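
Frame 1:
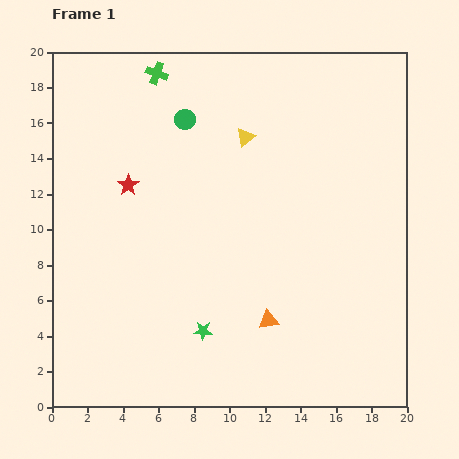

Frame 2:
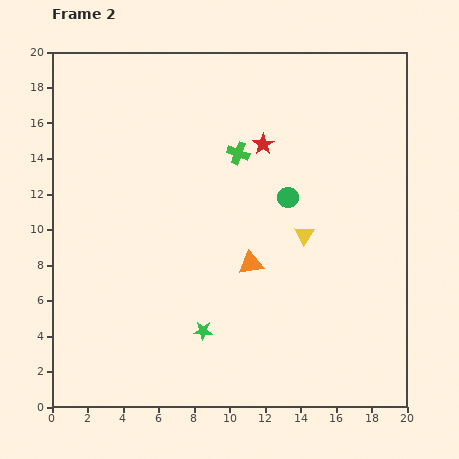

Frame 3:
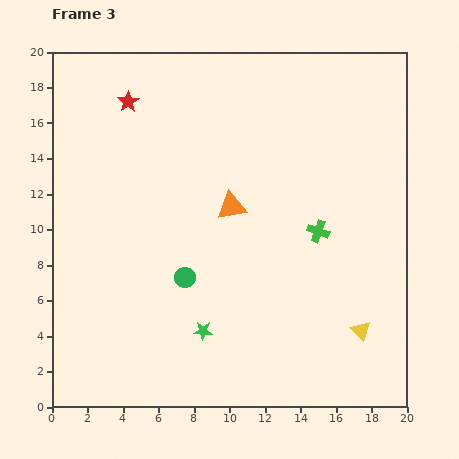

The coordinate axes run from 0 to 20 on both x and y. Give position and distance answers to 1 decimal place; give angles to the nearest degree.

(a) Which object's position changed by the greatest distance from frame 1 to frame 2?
the red star

(moved 7.9; next 7.3)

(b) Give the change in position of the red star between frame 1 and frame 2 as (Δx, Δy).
(7.6, 2.3)

The red star was at (4.3, 12.5) in frame 1 and (11.9, 14.8) in frame 2.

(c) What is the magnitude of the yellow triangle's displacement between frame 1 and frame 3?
12.7

The yellow triangle moved from (10.9, 15.2) to (17.4, 4.3), a distance of √(6.5² + 10.9²) ≈ 12.7.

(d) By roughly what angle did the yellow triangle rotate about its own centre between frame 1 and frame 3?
33° counter-clockwise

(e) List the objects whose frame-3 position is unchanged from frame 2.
the green star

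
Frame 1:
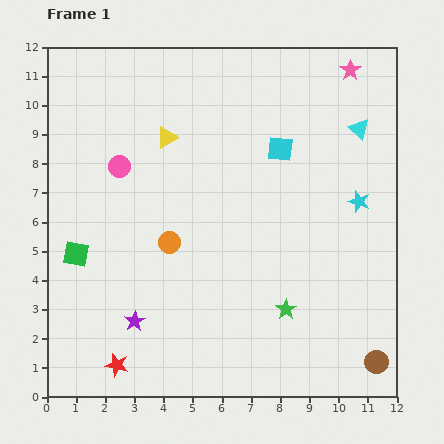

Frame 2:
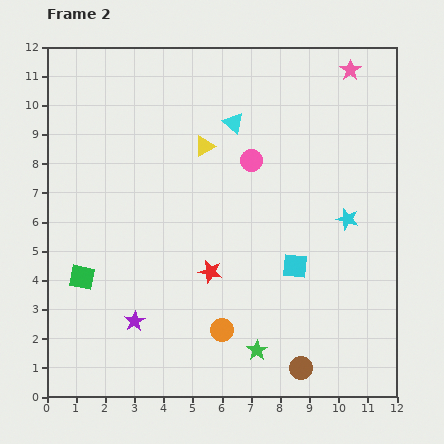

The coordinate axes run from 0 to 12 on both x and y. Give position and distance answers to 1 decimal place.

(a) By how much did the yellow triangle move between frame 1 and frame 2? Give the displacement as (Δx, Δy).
(1.3, -0.3)

The yellow triangle was at (4.1, 8.9) in frame 1 and (5.4, 8.6) in frame 2.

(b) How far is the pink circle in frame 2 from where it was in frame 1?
4.5

The pink circle moved from (2.5, 7.9) to (7.0, 8.1), a distance of √(4.5² + 0.2²) ≈ 4.5.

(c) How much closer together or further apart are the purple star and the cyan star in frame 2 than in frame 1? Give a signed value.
-0.6

Distance in frame 1: 8.7. Distance in frame 2: 8.1.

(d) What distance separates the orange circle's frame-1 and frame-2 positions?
3.5

The orange circle moved from (4.2, 5.3) to (6.0, 2.3), a distance of √(1.8² + 3.0²) ≈ 3.5.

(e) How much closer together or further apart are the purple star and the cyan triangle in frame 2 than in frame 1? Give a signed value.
-2.5

Distance in frame 1: 10.1. Distance in frame 2: 7.6.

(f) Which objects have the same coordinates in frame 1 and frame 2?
the pink star, the purple star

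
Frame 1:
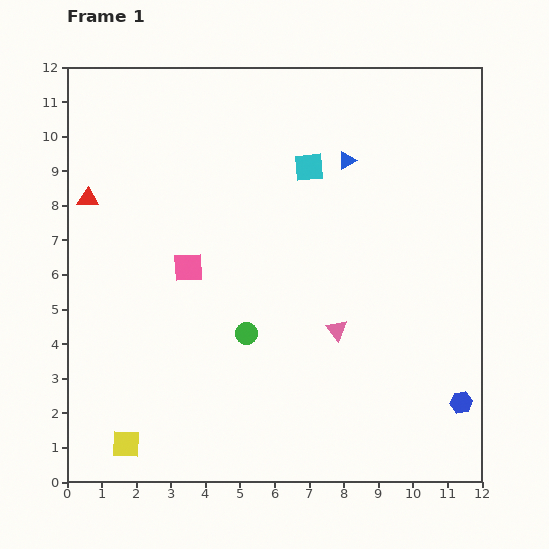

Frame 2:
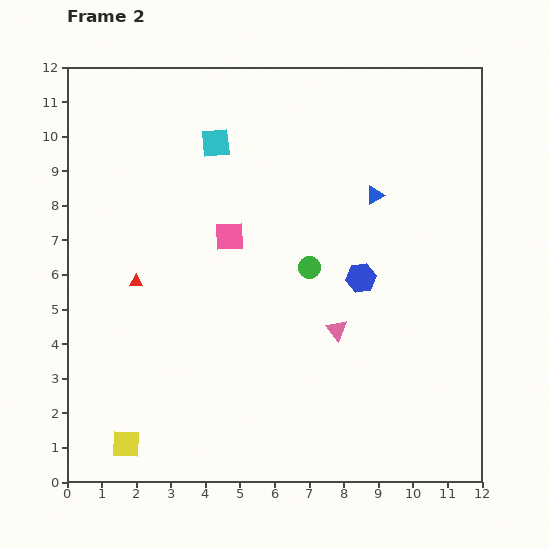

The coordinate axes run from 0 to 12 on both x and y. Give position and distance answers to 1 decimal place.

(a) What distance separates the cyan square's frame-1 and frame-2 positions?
2.8

The cyan square moved from (7.0, 9.1) to (4.3, 9.8), a distance of √(2.7² + 0.7²) ≈ 2.8.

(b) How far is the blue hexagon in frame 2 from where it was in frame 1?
4.6

The blue hexagon moved from (11.4, 2.3) to (8.5, 5.9), a distance of √(2.9² + 3.6²) ≈ 4.6.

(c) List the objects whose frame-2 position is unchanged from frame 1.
the yellow square, the pink triangle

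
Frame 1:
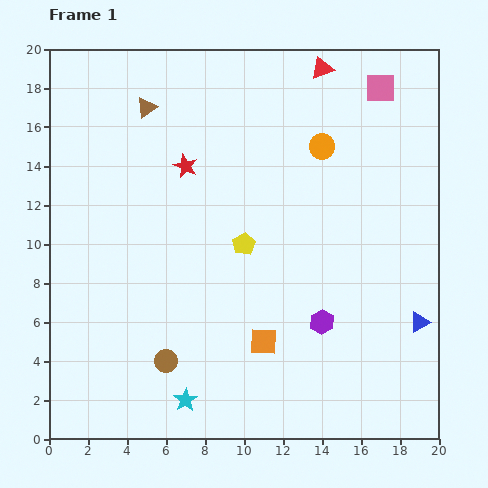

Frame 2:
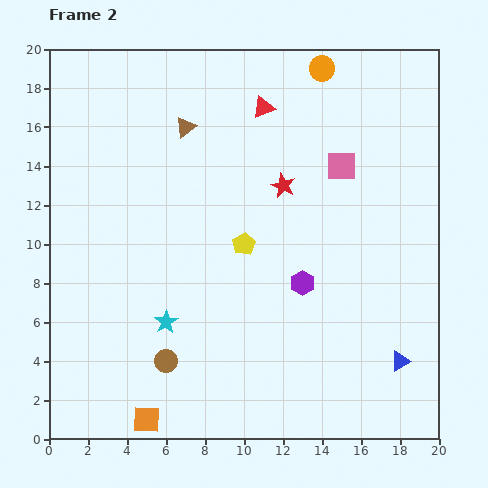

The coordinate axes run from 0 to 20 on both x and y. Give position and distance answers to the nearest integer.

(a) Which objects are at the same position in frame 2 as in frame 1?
the yellow pentagon, the brown circle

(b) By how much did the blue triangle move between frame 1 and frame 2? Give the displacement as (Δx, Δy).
(-1, -2)

The blue triangle was at (19, 6) in frame 1 and (18, 4) in frame 2.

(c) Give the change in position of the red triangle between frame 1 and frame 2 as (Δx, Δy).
(-3, -2)

The red triangle was at (14, 19) in frame 1 and (11, 17) in frame 2.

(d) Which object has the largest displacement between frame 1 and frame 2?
the orange square

(moved 7; next 5)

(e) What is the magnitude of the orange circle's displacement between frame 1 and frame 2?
4

The orange circle moved from (14, 15) to (14, 19), a distance of √(0² + 4²) ≈ 4.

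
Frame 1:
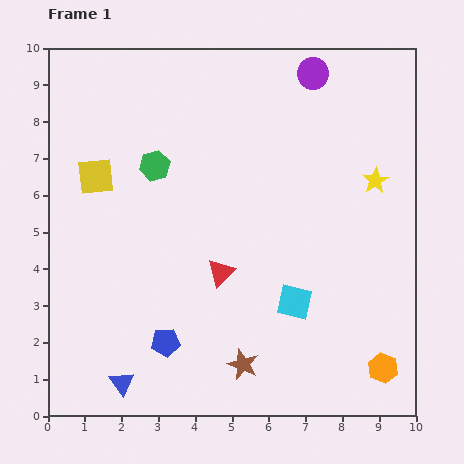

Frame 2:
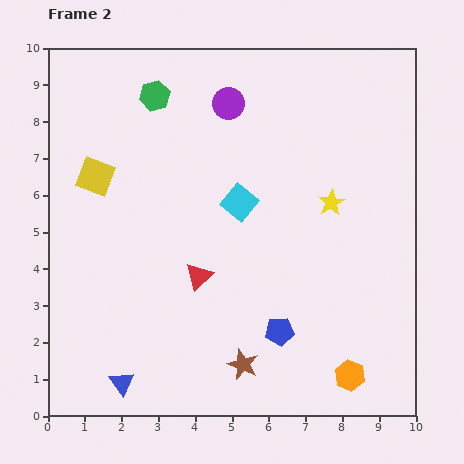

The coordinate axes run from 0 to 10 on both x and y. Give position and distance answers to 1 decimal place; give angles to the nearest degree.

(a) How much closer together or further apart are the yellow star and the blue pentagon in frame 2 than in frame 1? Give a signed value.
-3.4

Distance in frame 1: 7.2. Distance in frame 2: 3.8.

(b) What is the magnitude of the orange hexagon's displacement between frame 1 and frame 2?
0.9

The orange hexagon moved from (9.1, 1.3) to (8.2, 1.1), a distance of √(0.9² + 0.2²) ≈ 0.9.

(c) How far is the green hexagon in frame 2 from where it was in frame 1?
1.9

The green hexagon moved from (2.9, 6.8) to (2.9, 8.7), a distance of √(0.0² + 1.9²) ≈ 1.9.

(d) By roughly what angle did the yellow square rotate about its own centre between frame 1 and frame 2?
27° clockwise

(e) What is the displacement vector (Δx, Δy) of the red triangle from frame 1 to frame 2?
(-0.6, -0.1)

The red triangle was at (4.7, 3.9) in frame 1 and (4.1, 3.8) in frame 2.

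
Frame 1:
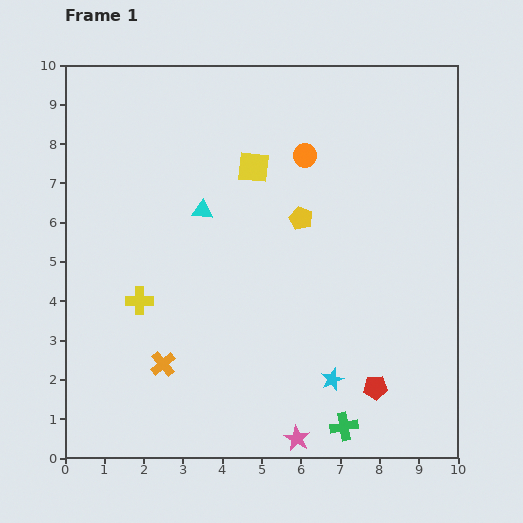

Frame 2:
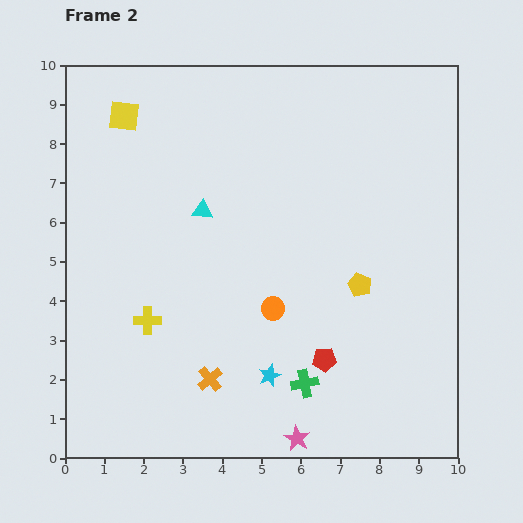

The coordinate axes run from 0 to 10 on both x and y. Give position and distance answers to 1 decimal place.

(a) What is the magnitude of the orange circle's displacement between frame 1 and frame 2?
4.0

The orange circle moved from (6.1, 7.7) to (5.3, 3.8), a distance of √(0.8² + 3.9²) ≈ 4.0.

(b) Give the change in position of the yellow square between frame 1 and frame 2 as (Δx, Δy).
(-3.3, 1.3)

The yellow square was at (4.8, 7.4) in frame 1 and (1.5, 8.7) in frame 2.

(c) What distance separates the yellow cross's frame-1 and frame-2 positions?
0.5

The yellow cross moved from (1.9, 4.0) to (2.1, 3.5), a distance of √(0.2² + 0.5²) ≈ 0.5.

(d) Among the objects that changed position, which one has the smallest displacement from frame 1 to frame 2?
the yellow cross

(moved 0.5)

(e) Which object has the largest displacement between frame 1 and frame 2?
the orange circle

(moved 4.0; next 3.5)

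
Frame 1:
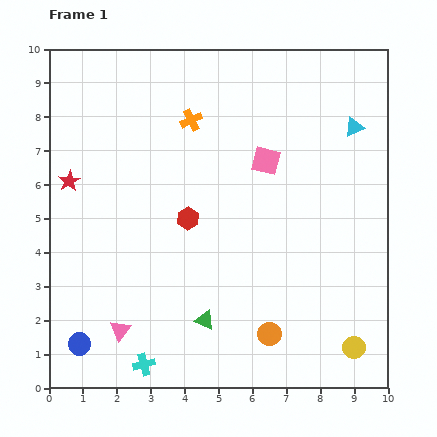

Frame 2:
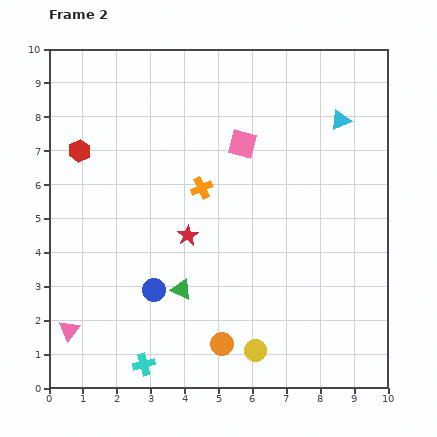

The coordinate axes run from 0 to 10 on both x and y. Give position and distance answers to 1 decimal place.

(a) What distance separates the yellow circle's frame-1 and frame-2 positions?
2.9

The yellow circle moved from (9.0, 1.2) to (6.1, 1.1), a distance of √(2.9² + 0.1²) ≈ 2.9.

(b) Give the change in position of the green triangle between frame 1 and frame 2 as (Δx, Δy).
(-0.7, 0.9)

The green triangle was at (4.6, 2.0) in frame 1 and (3.9, 2.9) in frame 2.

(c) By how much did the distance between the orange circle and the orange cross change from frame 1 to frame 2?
-2.1

Distance in frame 1: 6.7. Distance in frame 2: 4.6.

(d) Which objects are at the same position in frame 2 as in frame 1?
the cyan cross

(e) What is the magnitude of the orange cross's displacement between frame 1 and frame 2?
2.0

The orange cross moved from (4.2, 7.9) to (4.5, 5.9), a distance of √(0.3² + 2.0²) ≈ 2.0.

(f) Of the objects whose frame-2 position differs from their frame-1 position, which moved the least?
the cyan triangle

(moved 0.4)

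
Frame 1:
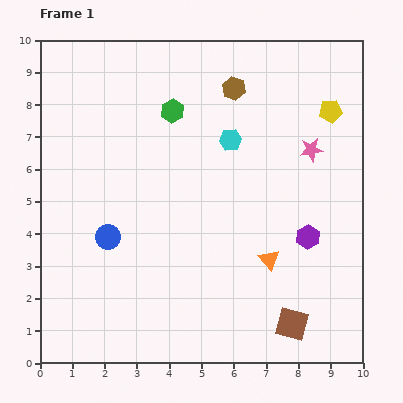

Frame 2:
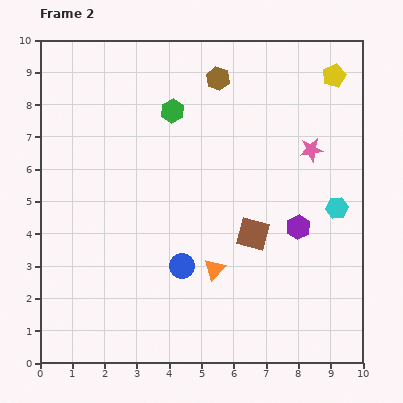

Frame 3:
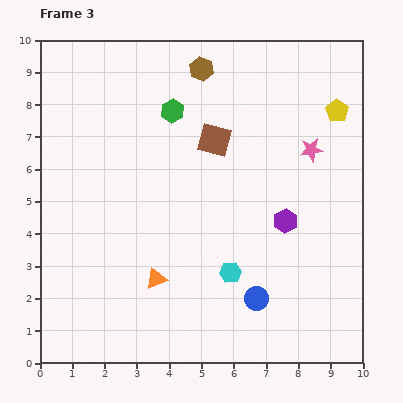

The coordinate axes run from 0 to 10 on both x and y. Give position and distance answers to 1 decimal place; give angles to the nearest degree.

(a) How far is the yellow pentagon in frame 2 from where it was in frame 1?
1.1

The yellow pentagon moved from (9.0, 7.8) to (9.1, 8.9), a distance of √(0.1² + 1.1²) ≈ 1.1.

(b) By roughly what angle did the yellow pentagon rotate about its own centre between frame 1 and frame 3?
31° counter-clockwise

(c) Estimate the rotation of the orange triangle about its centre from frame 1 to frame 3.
50° clockwise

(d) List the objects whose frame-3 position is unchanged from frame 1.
the pink star, the green hexagon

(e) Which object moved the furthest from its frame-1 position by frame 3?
the brown square

(moved 6.2; next 5.0)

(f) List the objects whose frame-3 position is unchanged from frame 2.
the pink star, the green hexagon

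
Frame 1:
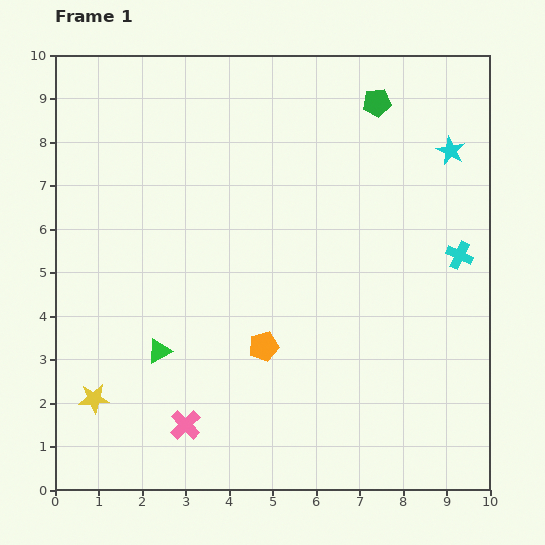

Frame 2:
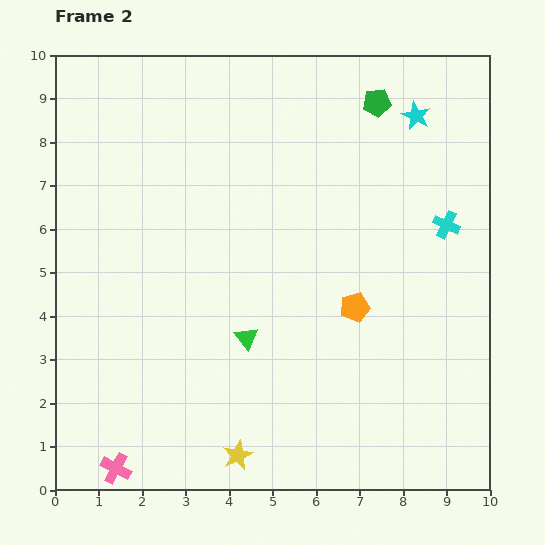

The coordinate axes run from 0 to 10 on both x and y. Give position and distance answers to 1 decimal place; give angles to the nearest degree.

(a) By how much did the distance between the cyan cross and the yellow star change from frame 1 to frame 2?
-1.8

Distance in frame 1: 9.0. Distance in frame 2: 7.2.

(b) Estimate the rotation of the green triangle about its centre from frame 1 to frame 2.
38° counter-clockwise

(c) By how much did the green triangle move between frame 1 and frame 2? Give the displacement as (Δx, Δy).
(2.0, 0.3)

The green triangle was at (2.4, 3.2) in frame 1 and (4.4, 3.5) in frame 2.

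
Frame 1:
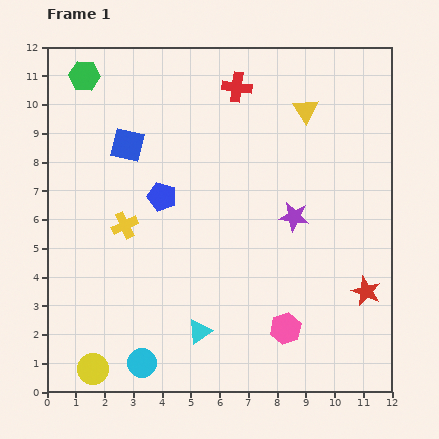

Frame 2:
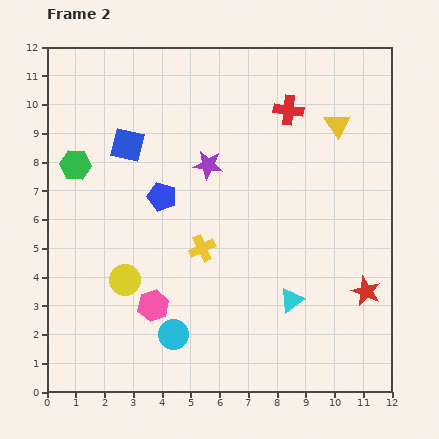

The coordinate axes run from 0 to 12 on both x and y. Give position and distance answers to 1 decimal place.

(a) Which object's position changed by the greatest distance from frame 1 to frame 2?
the pink hexagon

(moved 4.7; next 3.5)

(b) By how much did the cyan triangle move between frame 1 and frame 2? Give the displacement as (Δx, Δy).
(3.2, 1.1)

The cyan triangle was at (5.3, 2.1) in frame 1 and (8.5, 3.2) in frame 2.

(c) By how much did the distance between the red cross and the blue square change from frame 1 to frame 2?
+1.4

Distance in frame 1: 4.3. Distance in frame 2: 5.7.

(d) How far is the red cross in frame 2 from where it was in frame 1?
2.0

The red cross moved from (6.6, 10.6) to (8.4, 9.8), a distance of √(1.8² + 0.8²) ≈ 2.0.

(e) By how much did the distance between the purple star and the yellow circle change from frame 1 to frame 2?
-3.9

Distance in frame 1: 8.8. Distance in frame 2: 4.9.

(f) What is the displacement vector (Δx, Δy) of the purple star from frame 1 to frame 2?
(-3.0, 1.8)

The purple star was at (8.6, 6.1) in frame 1 and (5.6, 7.9) in frame 2.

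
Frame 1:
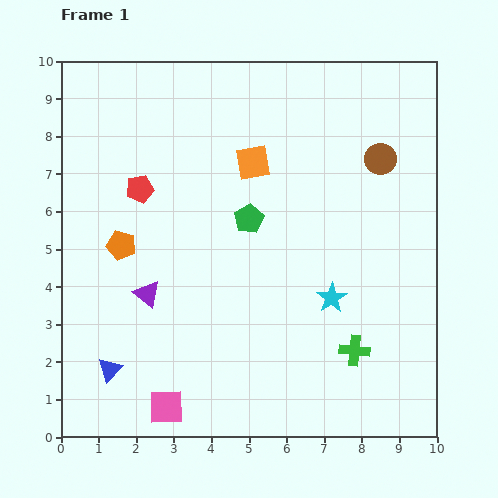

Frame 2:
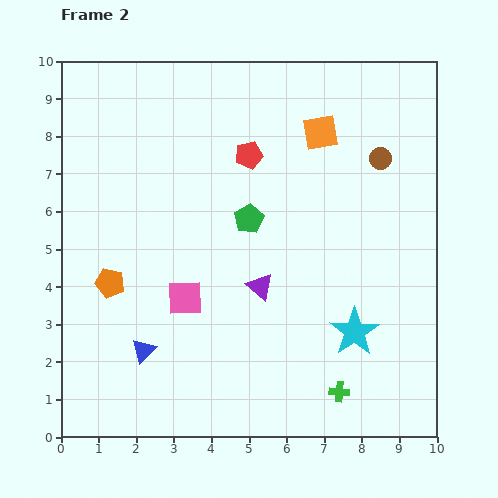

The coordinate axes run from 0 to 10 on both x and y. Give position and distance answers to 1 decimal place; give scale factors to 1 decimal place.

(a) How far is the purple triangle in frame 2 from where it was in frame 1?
3.0

The purple triangle moved from (2.3, 3.8) to (5.3, 4.0), a distance of √(3.0² + 0.2²) ≈ 3.0.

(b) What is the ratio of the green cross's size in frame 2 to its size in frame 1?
0.7×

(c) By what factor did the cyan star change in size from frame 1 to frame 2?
1.6×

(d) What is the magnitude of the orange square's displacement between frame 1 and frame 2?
2.0

The orange square moved from (5.1, 7.3) to (6.9, 8.1), a distance of √(1.8² + 0.8²) ≈ 2.0.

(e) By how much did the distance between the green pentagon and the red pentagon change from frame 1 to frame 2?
-1.3

Distance in frame 1: 3.0. Distance in frame 2: 1.7.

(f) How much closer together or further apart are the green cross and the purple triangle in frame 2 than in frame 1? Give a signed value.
-2.2

Distance in frame 1: 5.7. Distance in frame 2: 3.5.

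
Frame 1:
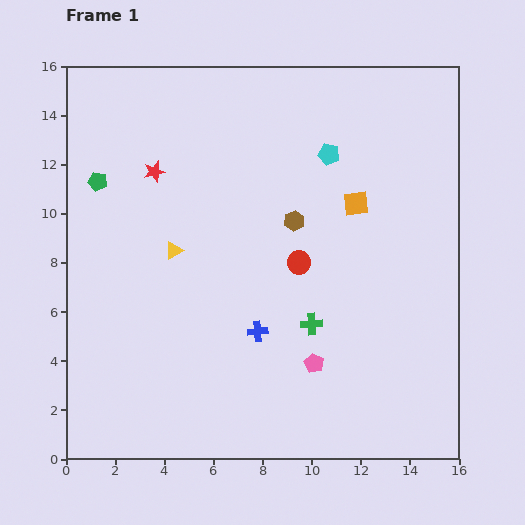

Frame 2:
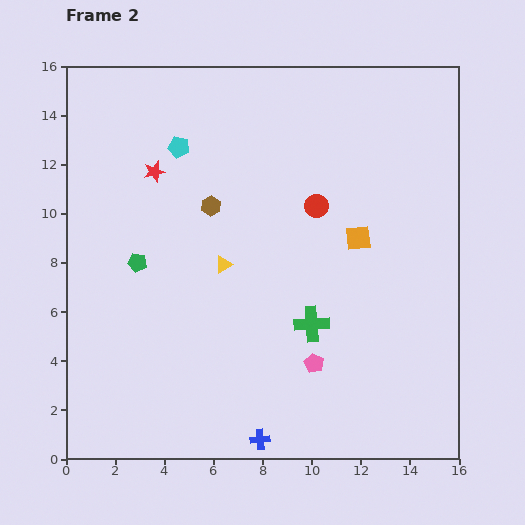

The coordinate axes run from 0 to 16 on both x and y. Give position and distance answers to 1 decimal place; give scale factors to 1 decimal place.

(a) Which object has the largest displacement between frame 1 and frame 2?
the cyan pentagon

(moved 6.1; next 4.4)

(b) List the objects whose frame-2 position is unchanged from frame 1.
the pink pentagon, the green cross, the red star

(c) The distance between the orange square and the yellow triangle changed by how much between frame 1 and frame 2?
-2.0

Distance in frame 1: 7.6. Distance in frame 2: 5.6.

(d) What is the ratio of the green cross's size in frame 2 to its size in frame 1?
1.6×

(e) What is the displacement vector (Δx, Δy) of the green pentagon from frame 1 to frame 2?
(1.6, -3.3)

The green pentagon was at (1.3, 11.3) in frame 1 and (2.9, 8.0) in frame 2.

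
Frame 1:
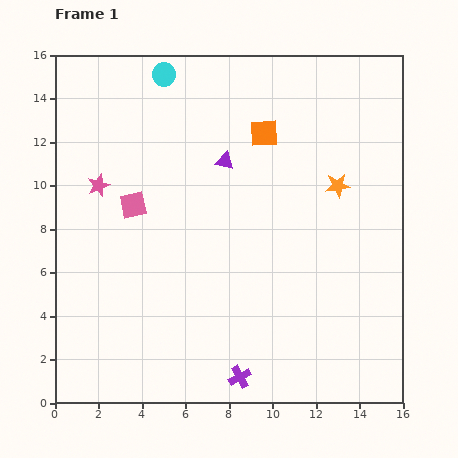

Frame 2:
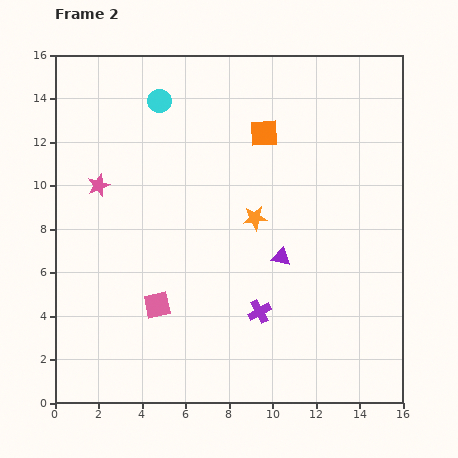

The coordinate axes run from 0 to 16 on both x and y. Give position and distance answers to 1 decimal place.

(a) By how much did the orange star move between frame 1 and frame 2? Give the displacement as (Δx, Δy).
(-3.8, -1.5)

The orange star was at (13.0, 10.0) in frame 1 and (9.2, 8.5) in frame 2.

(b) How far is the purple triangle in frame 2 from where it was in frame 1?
5.1

The purple triangle moved from (7.8, 11.1) to (10.4, 6.7), a distance of √(2.6² + 4.4²) ≈ 5.1.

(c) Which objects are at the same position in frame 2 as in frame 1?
the orange square, the pink star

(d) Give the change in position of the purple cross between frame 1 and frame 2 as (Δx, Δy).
(0.9, 3.0)

The purple cross was at (8.5, 1.2) in frame 1 and (9.4, 4.2) in frame 2.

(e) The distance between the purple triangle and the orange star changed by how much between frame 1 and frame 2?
-3.1

Distance in frame 1: 5.3. Distance in frame 2: 2.2.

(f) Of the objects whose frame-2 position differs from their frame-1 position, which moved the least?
the cyan circle

(moved 1.2)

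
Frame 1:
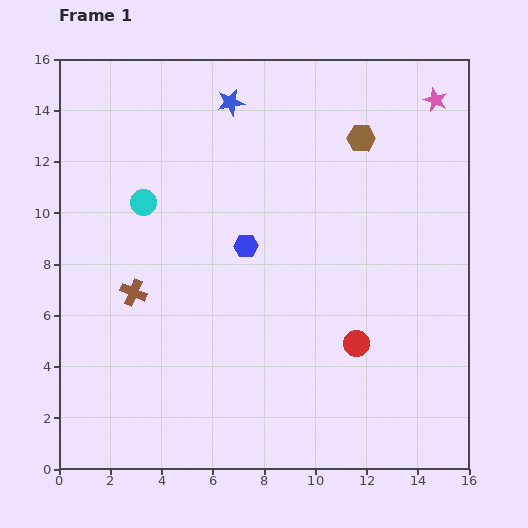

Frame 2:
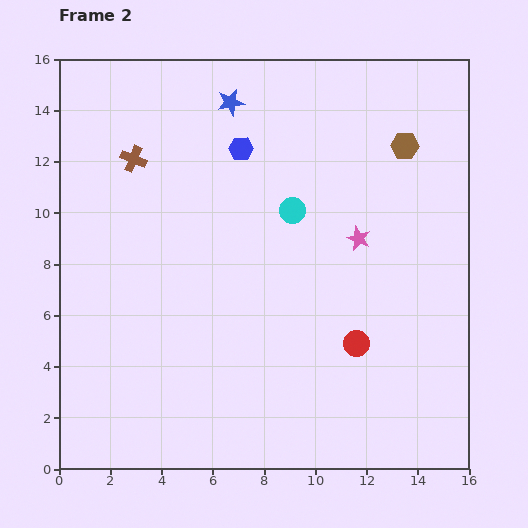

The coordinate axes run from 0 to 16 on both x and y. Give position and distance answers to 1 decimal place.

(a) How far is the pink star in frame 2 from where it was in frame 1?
6.2

The pink star moved from (14.7, 14.4) to (11.7, 9.0), a distance of √(3.0² + 5.4²) ≈ 6.2.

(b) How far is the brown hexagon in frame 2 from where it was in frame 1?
1.7

The brown hexagon moved from (11.8, 12.9) to (13.5, 12.6), a distance of √(1.7² + 0.3²) ≈ 1.7.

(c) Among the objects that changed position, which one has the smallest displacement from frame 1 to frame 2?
the brown hexagon

(moved 1.7)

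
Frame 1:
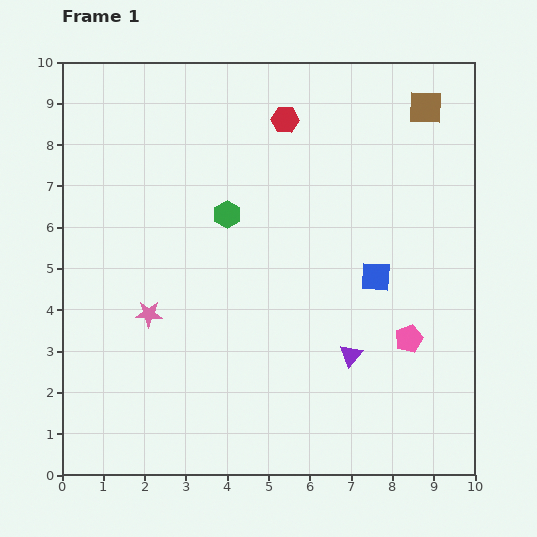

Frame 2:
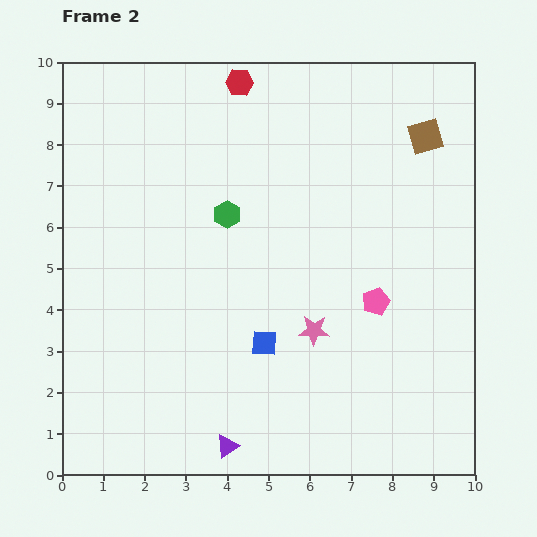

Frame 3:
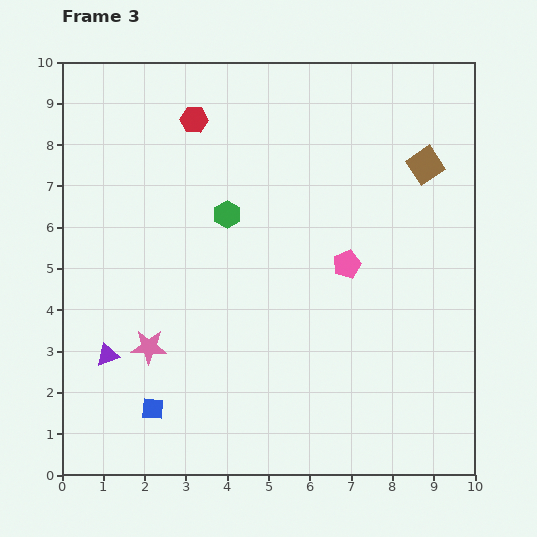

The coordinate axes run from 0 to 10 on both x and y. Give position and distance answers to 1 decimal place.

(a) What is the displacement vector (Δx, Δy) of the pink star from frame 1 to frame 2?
(4.0, -0.4)

The pink star was at (2.1, 3.9) in frame 1 and (6.1, 3.5) in frame 2.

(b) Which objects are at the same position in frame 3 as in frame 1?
the green hexagon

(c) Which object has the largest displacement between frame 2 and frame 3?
the pink star

(moved 4.0; next 3.6)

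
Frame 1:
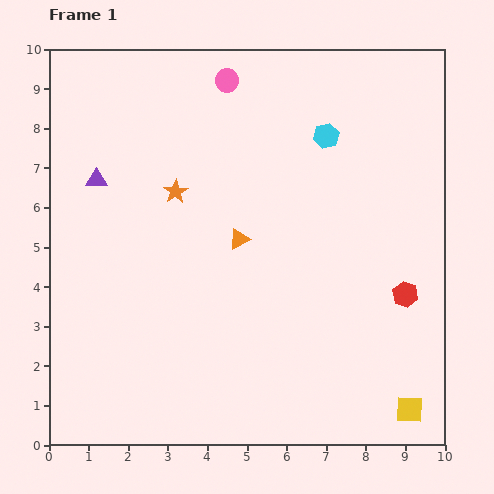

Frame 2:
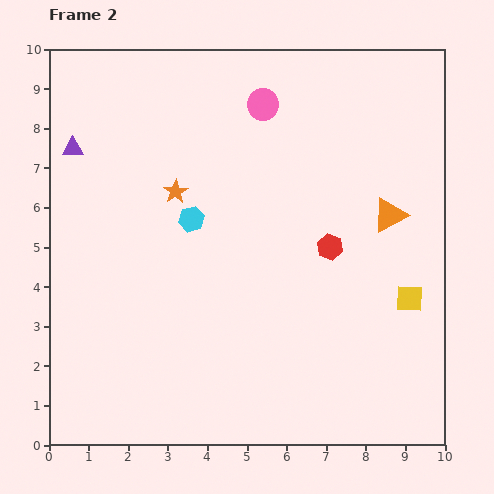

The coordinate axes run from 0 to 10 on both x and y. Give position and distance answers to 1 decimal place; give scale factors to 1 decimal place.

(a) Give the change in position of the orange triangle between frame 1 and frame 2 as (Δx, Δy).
(3.8, 0.6)

The orange triangle was at (4.8, 5.2) in frame 1 and (8.6, 5.8) in frame 2.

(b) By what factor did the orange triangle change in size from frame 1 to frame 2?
1.7×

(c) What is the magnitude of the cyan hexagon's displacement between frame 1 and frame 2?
4.0

The cyan hexagon moved from (7.0, 7.8) to (3.6, 5.7), a distance of √(3.4² + 2.1²) ≈ 4.0.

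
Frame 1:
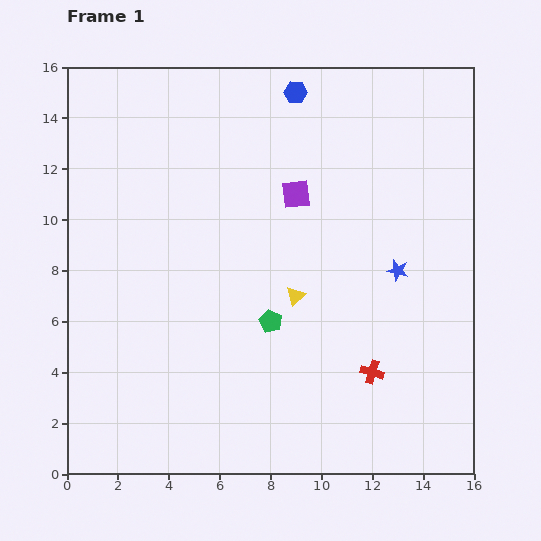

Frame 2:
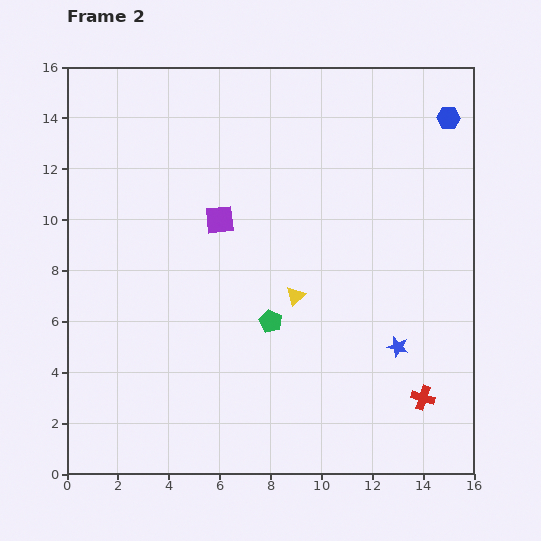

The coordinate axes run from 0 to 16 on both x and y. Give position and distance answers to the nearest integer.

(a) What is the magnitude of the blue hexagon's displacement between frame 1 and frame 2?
6

The blue hexagon moved from (9, 15) to (15, 14), a distance of √(6² + 1²) ≈ 6.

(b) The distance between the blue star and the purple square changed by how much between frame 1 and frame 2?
+4

Distance in frame 1: 5. Distance in frame 2: 9.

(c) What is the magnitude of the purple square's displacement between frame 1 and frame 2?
3

The purple square moved from (9, 11) to (6, 10), a distance of √(3² + 1²) ≈ 3.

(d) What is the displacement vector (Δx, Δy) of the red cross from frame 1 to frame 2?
(2, -1)

The red cross was at (12, 4) in frame 1 and (14, 3) in frame 2.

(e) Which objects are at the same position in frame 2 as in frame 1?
the green pentagon, the yellow triangle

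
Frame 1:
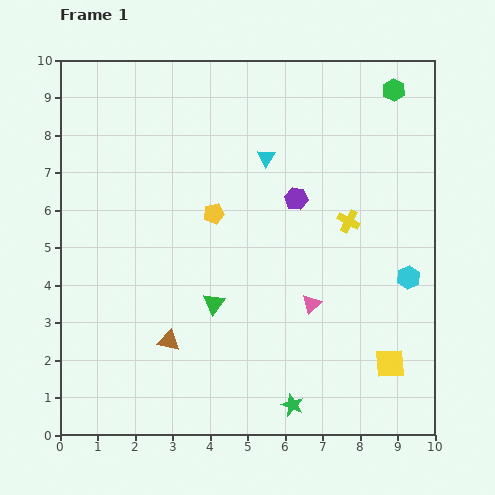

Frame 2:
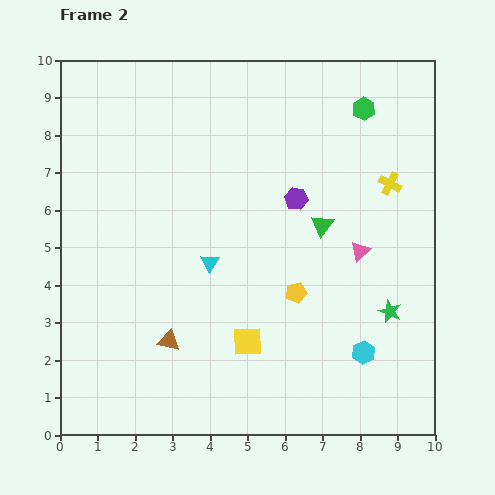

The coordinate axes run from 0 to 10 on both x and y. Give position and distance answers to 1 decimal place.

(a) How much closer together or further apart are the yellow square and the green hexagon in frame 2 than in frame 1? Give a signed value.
-0.4

Distance in frame 1: 7.3. Distance in frame 2: 6.9.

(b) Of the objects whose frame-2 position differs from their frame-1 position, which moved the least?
the green hexagon

(moved 0.9)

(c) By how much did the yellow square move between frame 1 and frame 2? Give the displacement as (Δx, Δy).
(-3.8, 0.6)

The yellow square was at (8.8, 1.9) in frame 1 and (5.0, 2.5) in frame 2.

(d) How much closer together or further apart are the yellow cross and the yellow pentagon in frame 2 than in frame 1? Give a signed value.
+0.2

Distance in frame 1: 3.6. Distance in frame 2: 3.8.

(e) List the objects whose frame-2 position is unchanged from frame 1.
the purple hexagon, the brown triangle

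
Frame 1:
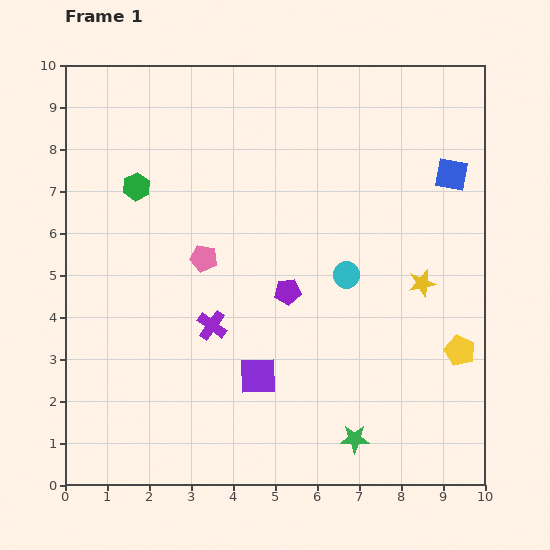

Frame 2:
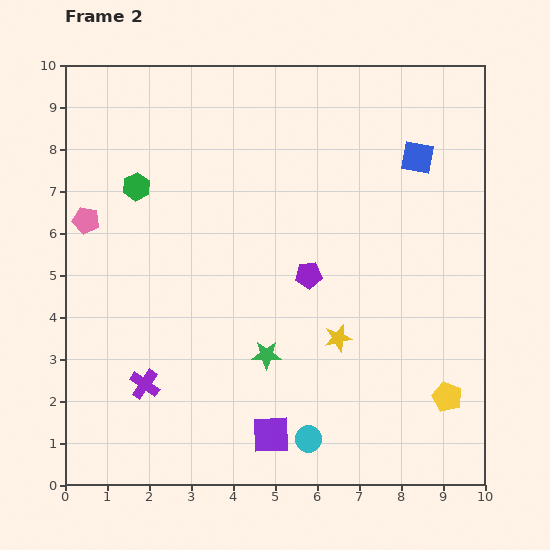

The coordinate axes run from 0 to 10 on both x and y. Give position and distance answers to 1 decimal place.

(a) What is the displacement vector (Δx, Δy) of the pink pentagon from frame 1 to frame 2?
(-2.8, 0.9)

The pink pentagon was at (3.3, 5.4) in frame 1 and (0.5, 6.3) in frame 2.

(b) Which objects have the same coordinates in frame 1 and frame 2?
the green hexagon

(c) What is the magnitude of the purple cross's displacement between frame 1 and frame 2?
2.1

The purple cross moved from (3.5, 3.8) to (1.9, 2.4), a distance of √(1.6² + 1.4²) ≈ 2.1.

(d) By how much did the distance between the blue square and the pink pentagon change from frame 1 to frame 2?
+1.8

Distance in frame 1: 6.2. Distance in frame 2: 8.0.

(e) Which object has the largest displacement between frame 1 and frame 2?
the cyan circle

(moved 4.0; next 2.9)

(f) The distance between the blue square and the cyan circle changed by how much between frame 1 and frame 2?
+3.7

Distance in frame 1: 3.5. Distance in frame 2: 7.2.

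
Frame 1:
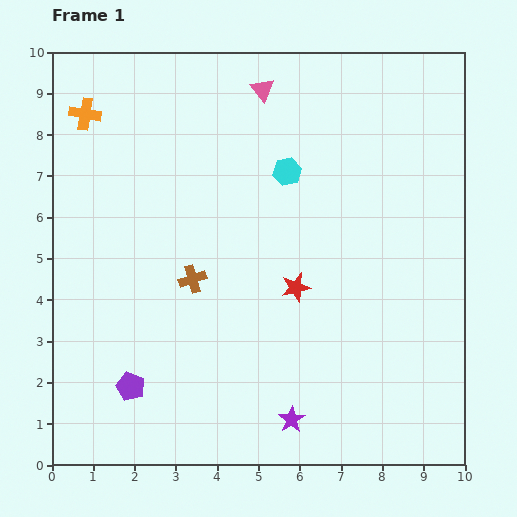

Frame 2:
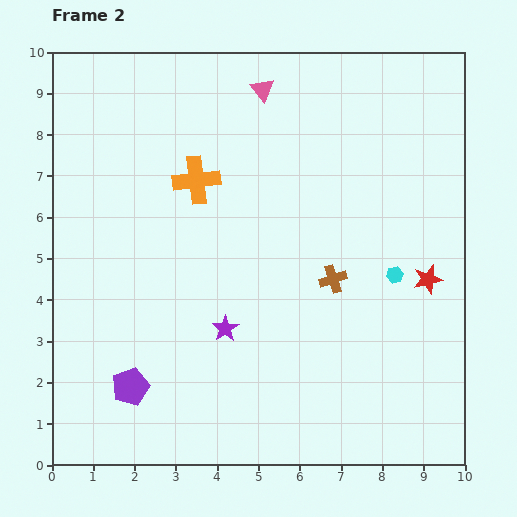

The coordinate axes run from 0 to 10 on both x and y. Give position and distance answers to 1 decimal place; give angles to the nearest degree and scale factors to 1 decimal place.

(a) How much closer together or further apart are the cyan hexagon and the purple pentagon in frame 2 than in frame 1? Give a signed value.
+0.5

Distance in frame 1: 6.4. Distance in frame 2: 6.9.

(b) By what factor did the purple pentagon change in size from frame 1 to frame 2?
1.3×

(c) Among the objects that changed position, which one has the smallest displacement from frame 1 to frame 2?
the purple star

(moved 2.7)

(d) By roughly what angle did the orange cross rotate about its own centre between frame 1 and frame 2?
17° counter-clockwise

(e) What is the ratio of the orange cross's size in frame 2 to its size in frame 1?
1.5×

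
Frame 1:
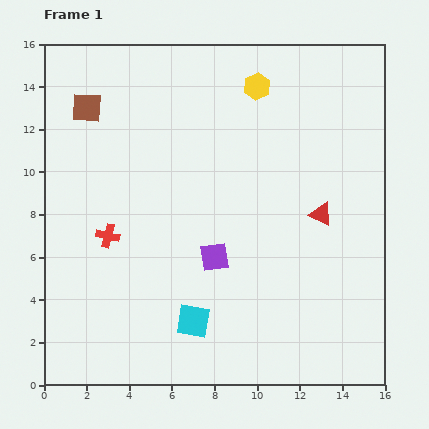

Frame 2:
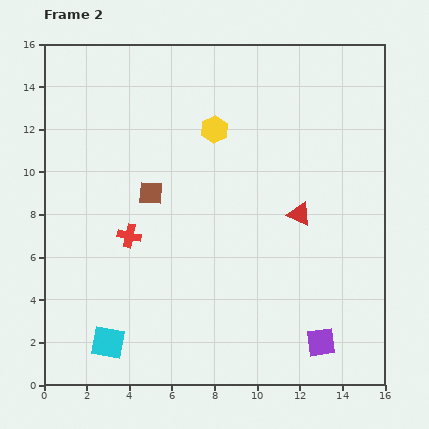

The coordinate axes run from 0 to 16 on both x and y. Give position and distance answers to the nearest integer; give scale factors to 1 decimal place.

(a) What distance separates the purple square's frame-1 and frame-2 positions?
6

The purple square moved from (8, 6) to (13, 2), a distance of √(5² + 4²) ≈ 6.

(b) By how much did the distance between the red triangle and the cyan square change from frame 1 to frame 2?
+3

Distance in frame 1: 8. Distance in frame 2: 11.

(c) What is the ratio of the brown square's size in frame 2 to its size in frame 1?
0.8×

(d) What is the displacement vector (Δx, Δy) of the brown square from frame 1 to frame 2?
(3, -4)

The brown square was at (2, 13) in frame 1 and (5, 9) in frame 2.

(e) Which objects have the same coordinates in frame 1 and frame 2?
none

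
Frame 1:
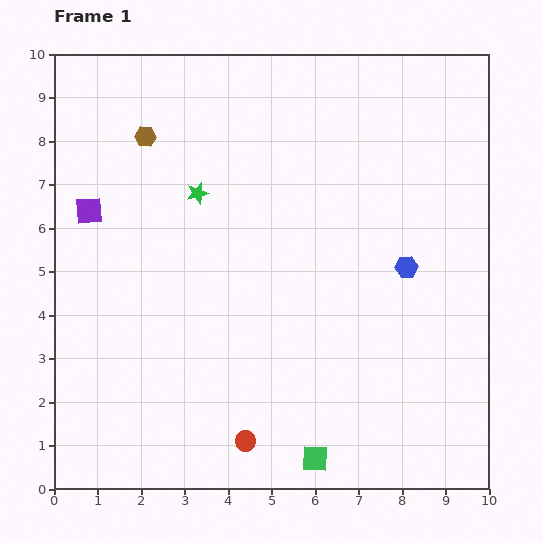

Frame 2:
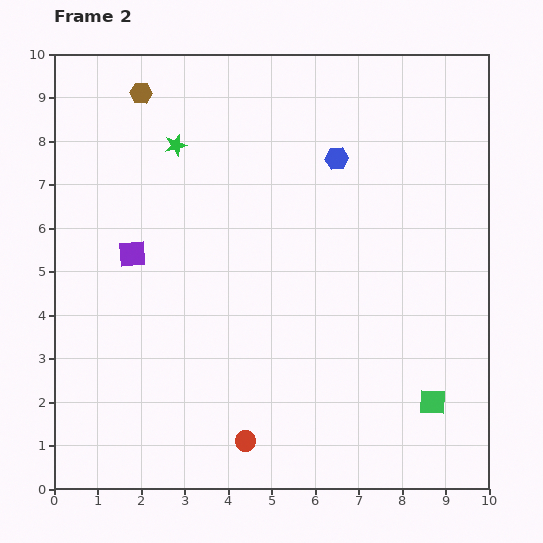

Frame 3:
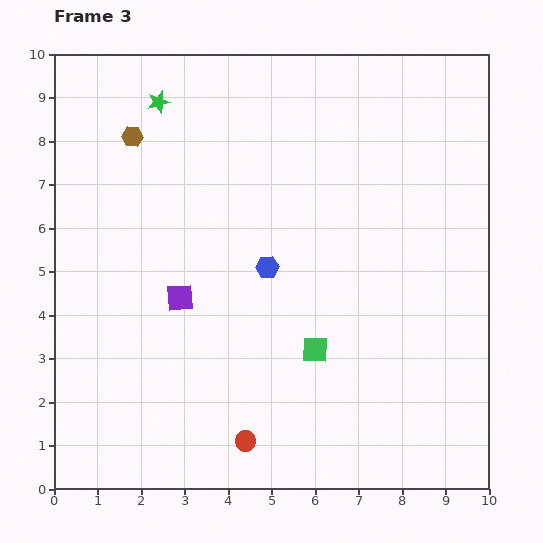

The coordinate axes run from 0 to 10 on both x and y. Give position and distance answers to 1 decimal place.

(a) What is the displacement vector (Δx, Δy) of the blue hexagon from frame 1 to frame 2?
(-1.6, 2.5)

The blue hexagon was at (8.1, 5.1) in frame 1 and (6.5, 7.6) in frame 2.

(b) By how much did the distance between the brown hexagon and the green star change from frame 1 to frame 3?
-0.8

Distance in frame 1: 1.8. Distance in frame 3: 1.0.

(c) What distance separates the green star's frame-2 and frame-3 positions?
1.1

The green star moved from (2.8, 7.9) to (2.4, 8.9), a distance of √(0.4² + 1.0²) ≈ 1.1.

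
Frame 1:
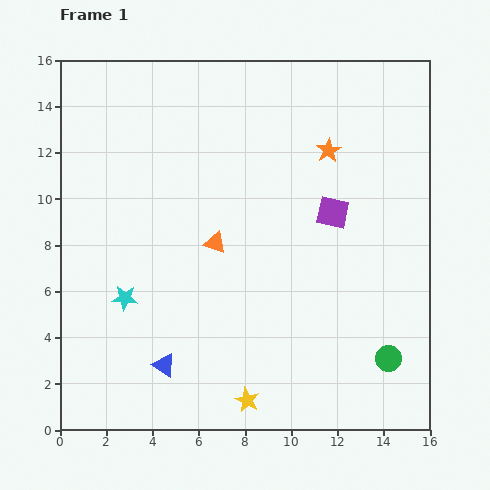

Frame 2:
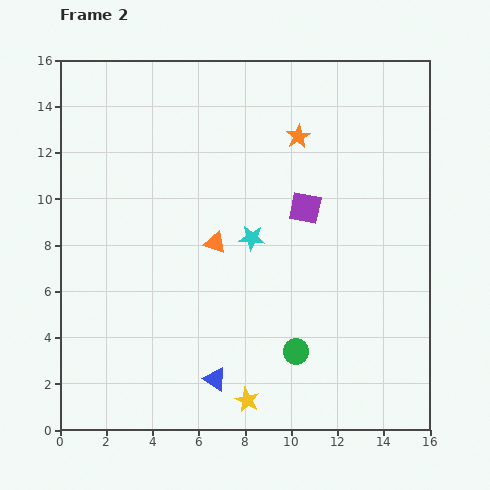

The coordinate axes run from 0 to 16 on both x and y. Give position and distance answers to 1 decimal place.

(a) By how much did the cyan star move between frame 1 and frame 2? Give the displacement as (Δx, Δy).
(5.5, 2.6)

The cyan star was at (2.8, 5.7) in frame 1 and (8.3, 8.3) in frame 2.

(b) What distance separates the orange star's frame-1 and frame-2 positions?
1.4

The orange star moved from (11.6, 12.1) to (10.3, 12.7), a distance of √(1.3² + 0.6²) ≈ 1.4.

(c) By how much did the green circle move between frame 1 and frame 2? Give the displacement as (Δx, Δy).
(-4.0, 0.3)

The green circle was at (14.2, 3.1) in frame 1 and (10.2, 3.4) in frame 2.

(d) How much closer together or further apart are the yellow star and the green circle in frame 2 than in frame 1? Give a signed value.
-3.4

Distance in frame 1: 6.4. Distance in frame 2: 3.0.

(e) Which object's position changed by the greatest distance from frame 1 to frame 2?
the cyan star

(moved 6.1; next 4.0)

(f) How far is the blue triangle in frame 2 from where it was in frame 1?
2.3

The blue triangle moved from (4.5, 2.8) to (6.7, 2.2), a distance of √(2.2² + 0.6²) ≈ 2.3.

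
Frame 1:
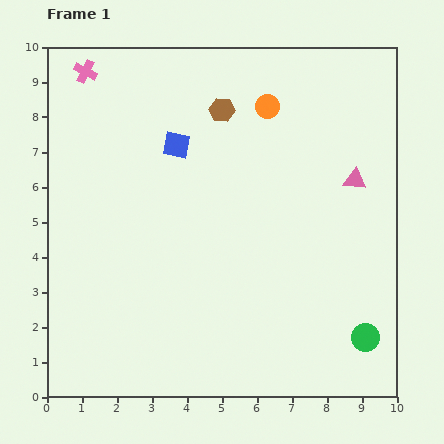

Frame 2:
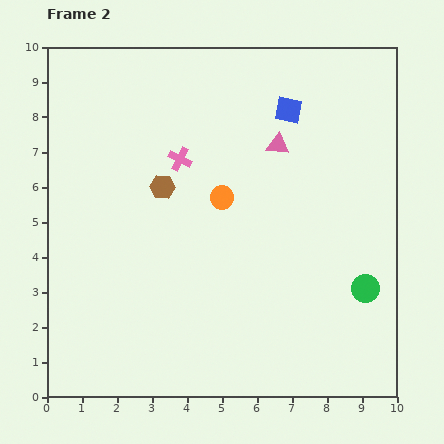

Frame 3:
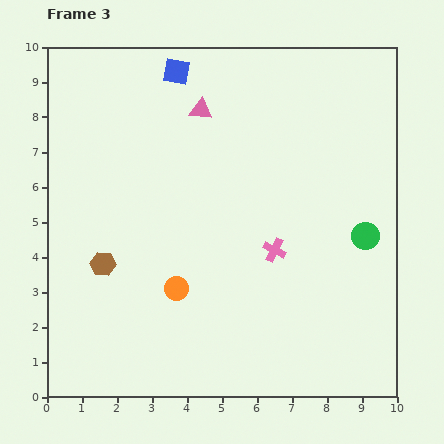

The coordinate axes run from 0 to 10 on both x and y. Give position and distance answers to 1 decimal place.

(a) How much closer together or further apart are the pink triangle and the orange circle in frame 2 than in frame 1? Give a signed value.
-1.1

Distance in frame 1: 3.3. Distance in frame 2: 2.2.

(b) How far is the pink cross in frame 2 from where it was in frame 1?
3.7

The pink cross moved from (1.1, 9.3) to (3.8, 6.8), a distance of √(2.7² + 2.5²) ≈ 3.7.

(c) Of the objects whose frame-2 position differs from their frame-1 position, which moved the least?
the green circle

(moved 1.4)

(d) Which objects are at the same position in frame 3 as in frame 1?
none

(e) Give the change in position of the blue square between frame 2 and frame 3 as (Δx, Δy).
(-3.2, 1.1)

The blue square was at (6.9, 8.2) in frame 2 and (3.7, 9.3) in frame 3.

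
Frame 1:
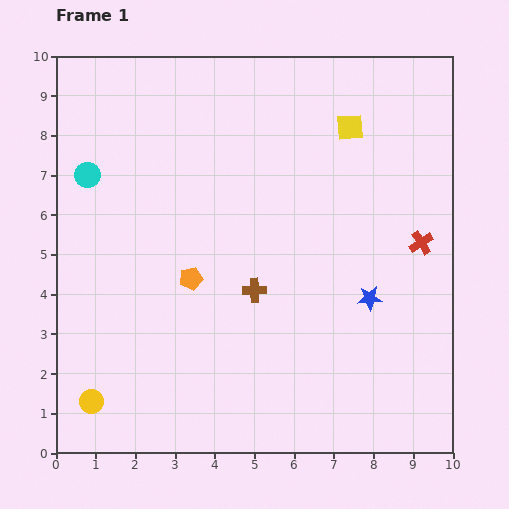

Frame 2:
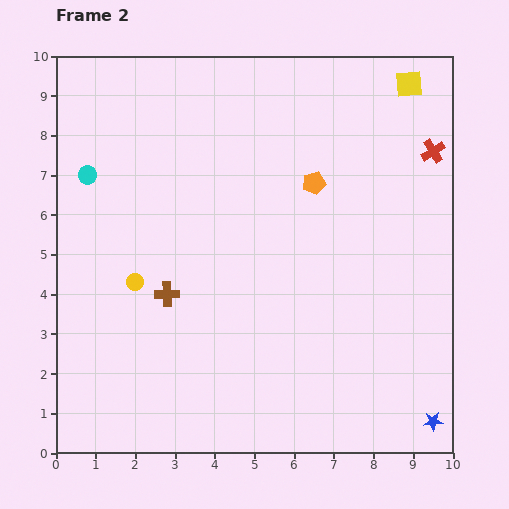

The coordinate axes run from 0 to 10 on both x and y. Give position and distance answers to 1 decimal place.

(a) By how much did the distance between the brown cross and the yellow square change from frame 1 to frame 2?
+3.3

Distance in frame 1: 4.8. Distance in frame 2: 8.1.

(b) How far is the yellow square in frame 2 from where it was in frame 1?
1.9

The yellow square moved from (7.4, 8.2) to (8.9, 9.3), a distance of √(1.5² + 1.1²) ≈ 1.9.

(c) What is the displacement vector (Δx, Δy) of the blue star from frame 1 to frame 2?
(1.6, -3.1)

The blue star was at (7.9, 3.9) in frame 1 and (9.5, 0.8) in frame 2.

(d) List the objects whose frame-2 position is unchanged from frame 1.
the cyan circle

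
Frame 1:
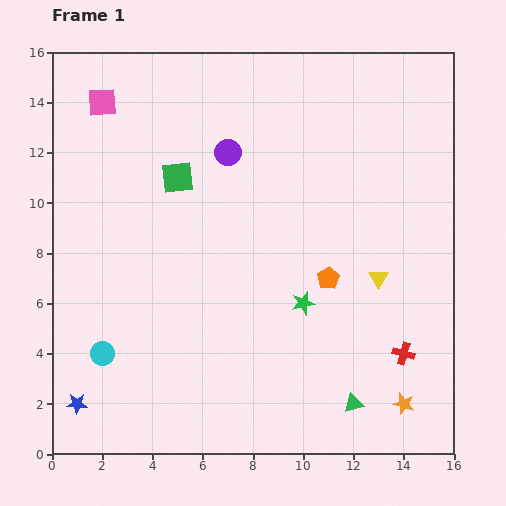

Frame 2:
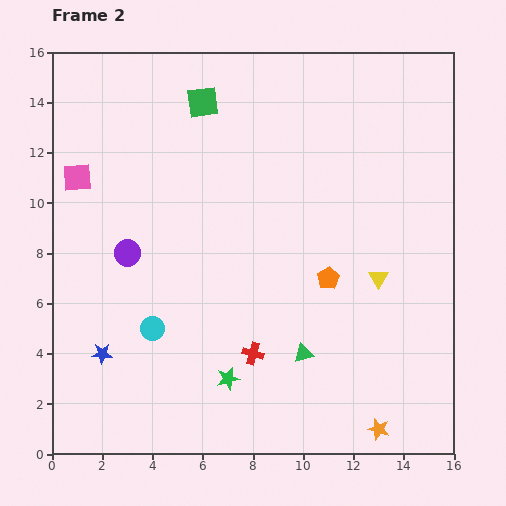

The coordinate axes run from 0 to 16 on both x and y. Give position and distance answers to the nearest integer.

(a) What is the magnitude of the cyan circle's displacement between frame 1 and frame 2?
2

The cyan circle moved from (2, 4) to (4, 5), a distance of √(2² + 1²) ≈ 2.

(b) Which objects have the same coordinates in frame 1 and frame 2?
the yellow triangle, the orange pentagon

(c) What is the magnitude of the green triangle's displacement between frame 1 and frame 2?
3

The green triangle moved from (12, 2) to (10, 4), a distance of √(2² + 2²) ≈ 3.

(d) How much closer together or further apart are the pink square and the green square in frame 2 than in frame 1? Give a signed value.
+2

Distance in frame 1: 4. Distance in frame 2: 6.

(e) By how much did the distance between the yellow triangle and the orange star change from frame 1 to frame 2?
+1

Distance in frame 1: 5. Distance in frame 2: 6.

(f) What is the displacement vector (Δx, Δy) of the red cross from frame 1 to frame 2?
(-6, 0)

The red cross was at (14, 4) in frame 1 and (8, 4) in frame 2.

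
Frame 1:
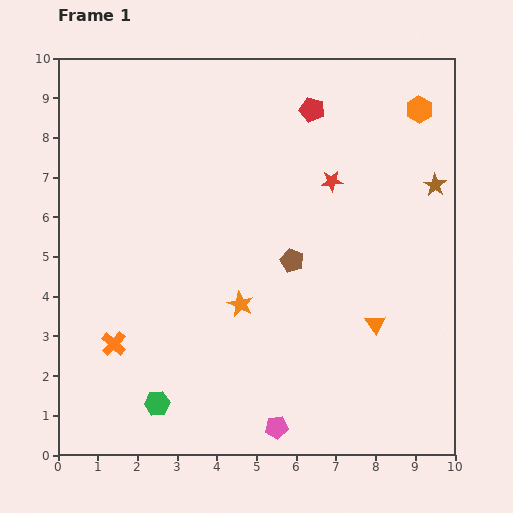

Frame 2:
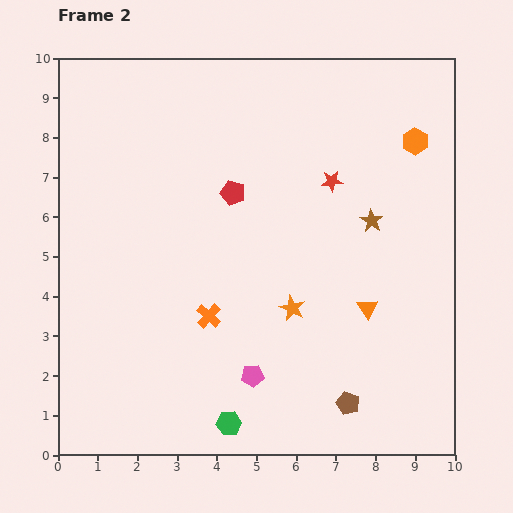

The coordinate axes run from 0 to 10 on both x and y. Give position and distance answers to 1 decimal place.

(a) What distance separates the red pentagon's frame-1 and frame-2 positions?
2.9

The red pentagon moved from (6.4, 8.7) to (4.4, 6.6), a distance of √(2.0² + 2.1²) ≈ 2.9.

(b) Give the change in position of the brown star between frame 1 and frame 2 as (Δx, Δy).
(-1.6, -0.9)

The brown star was at (9.5, 6.8) in frame 1 and (7.9, 5.9) in frame 2.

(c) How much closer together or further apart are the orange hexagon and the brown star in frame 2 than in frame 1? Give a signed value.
+0.4

Distance in frame 1: 1.9. Distance in frame 2: 2.3.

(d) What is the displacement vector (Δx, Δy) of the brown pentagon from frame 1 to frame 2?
(1.4, -3.6)

The brown pentagon was at (5.9, 4.9) in frame 1 and (7.3, 1.3) in frame 2.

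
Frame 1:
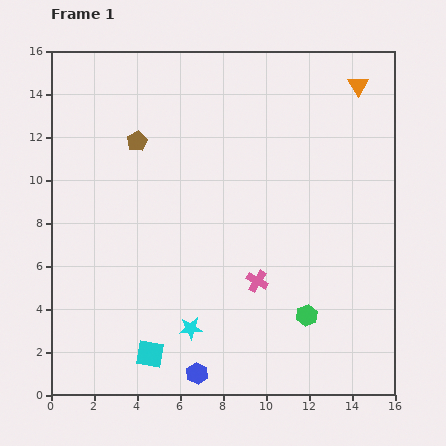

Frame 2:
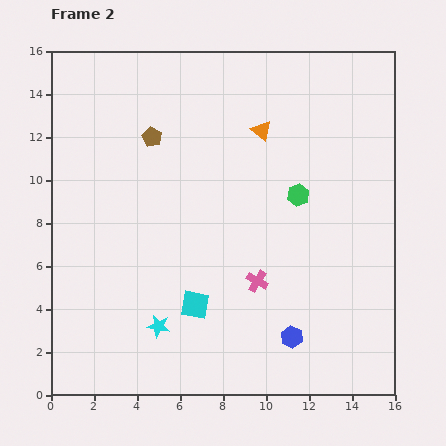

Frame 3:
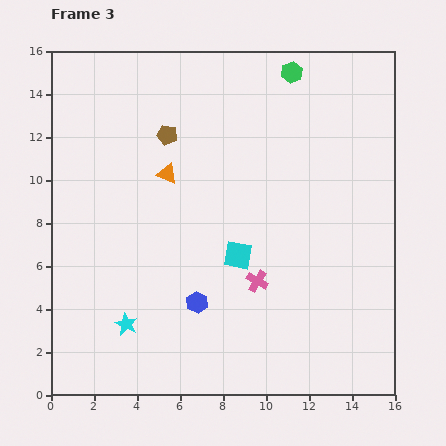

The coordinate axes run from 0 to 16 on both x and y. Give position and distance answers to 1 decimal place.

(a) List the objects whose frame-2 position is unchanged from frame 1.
the pink cross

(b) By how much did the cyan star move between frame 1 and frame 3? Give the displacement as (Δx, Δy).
(-3.0, 0.2)

The cyan star was at (6.5, 3.1) in frame 1 and (3.5, 3.3) in frame 3.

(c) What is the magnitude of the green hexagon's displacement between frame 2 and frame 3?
5.7

The green hexagon moved from (11.5, 9.3) to (11.2, 15.0), a distance of √(0.3² + 5.7²) ≈ 5.7.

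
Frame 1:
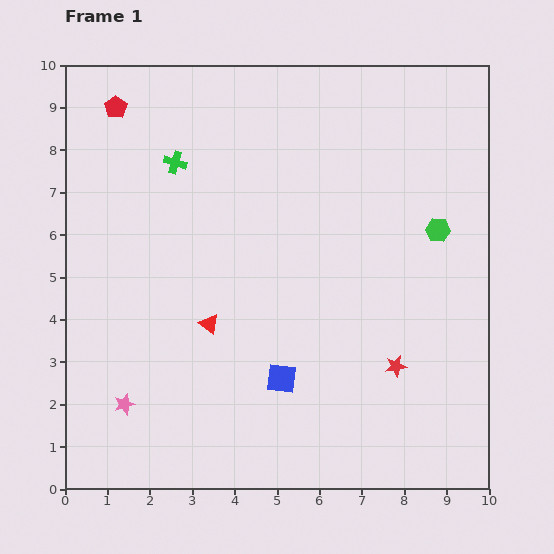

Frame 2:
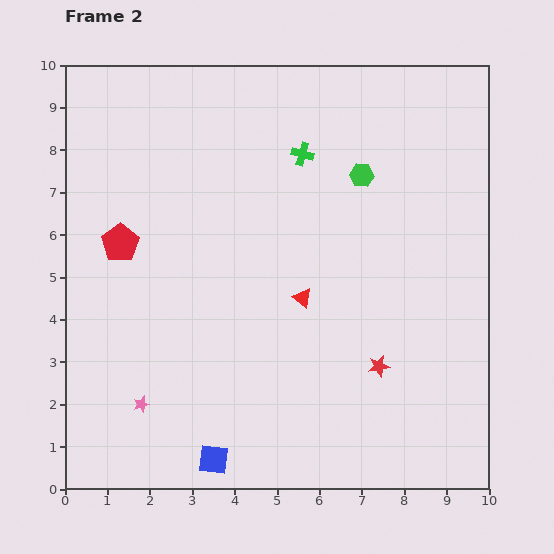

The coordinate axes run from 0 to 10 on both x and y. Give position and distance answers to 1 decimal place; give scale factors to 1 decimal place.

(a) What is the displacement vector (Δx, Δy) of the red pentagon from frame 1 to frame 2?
(0.1, -3.2)

The red pentagon was at (1.2, 9.0) in frame 1 and (1.3, 5.8) in frame 2.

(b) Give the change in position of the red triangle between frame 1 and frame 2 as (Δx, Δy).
(2.2, 0.6)

The red triangle was at (3.4, 3.9) in frame 1 and (5.6, 4.5) in frame 2.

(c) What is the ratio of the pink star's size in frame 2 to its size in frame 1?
0.8×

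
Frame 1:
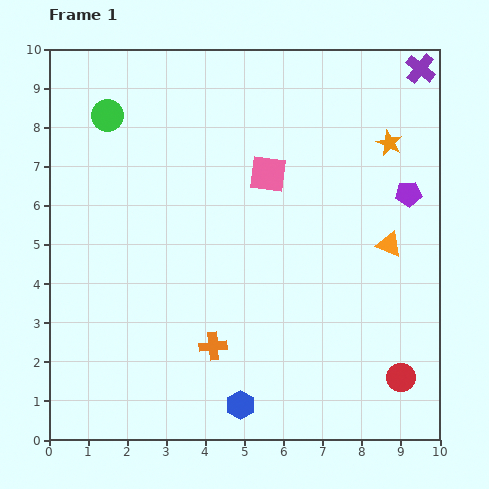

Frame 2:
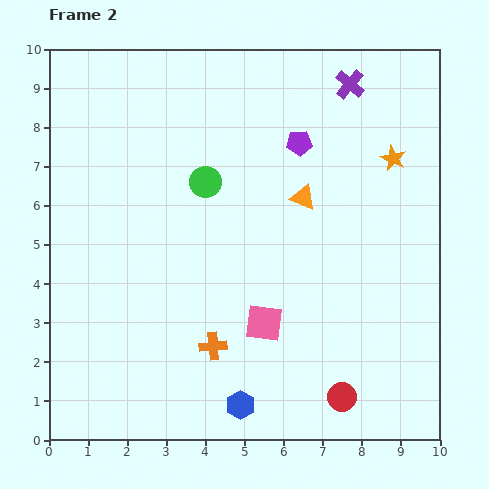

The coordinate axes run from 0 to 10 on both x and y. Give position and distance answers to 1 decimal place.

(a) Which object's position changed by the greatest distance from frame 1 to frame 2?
the pink square

(moved 3.8; next 3.1)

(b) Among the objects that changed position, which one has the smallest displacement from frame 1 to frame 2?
the orange star

(moved 0.4)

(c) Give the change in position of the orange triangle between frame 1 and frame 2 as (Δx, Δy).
(-2.2, 1.2)

The orange triangle was at (8.7, 5.0) in frame 1 and (6.5, 6.2) in frame 2.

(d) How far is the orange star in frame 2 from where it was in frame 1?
0.4

The orange star moved from (8.7, 7.6) to (8.8, 7.2), a distance of √(0.1² + 0.4²) ≈ 0.4.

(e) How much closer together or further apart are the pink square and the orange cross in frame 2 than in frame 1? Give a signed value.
-3.2

Distance in frame 1: 4.6. Distance in frame 2: 1.4.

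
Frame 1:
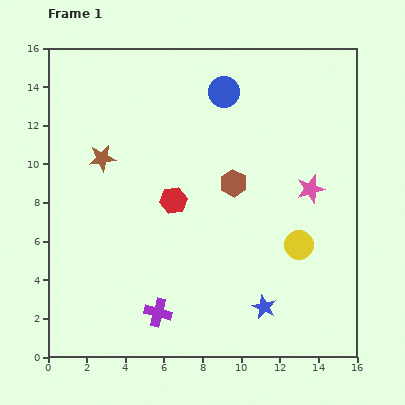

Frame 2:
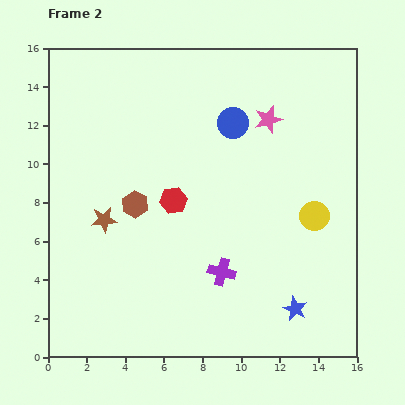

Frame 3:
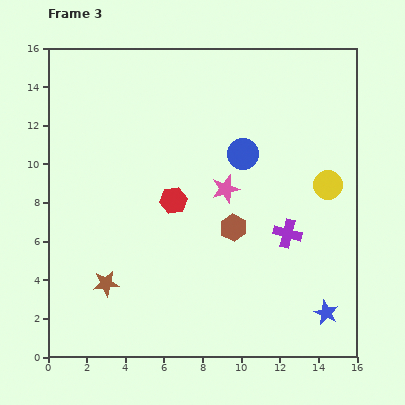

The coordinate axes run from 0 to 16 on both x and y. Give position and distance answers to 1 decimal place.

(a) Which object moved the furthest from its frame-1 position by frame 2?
the brown hexagon

(moved 5.2; next 4.2)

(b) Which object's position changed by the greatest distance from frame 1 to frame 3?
the purple cross

(moved 7.9; next 6.5)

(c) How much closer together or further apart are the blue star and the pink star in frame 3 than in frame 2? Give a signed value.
-1.7

Distance in frame 2: 9.9. Distance in frame 3: 8.2.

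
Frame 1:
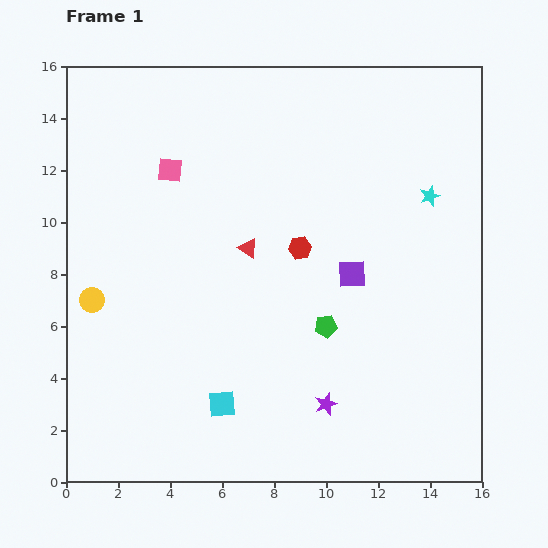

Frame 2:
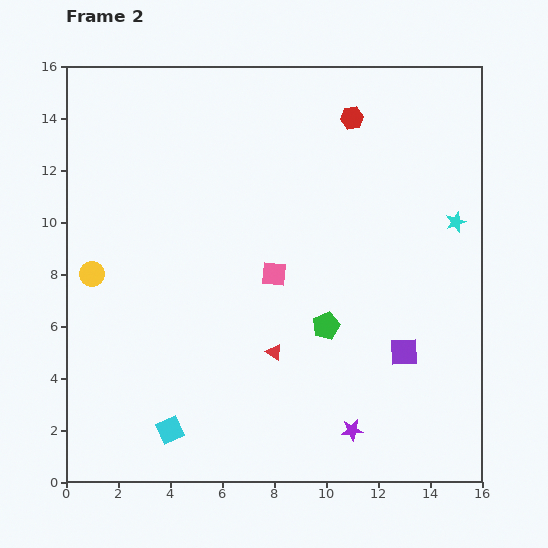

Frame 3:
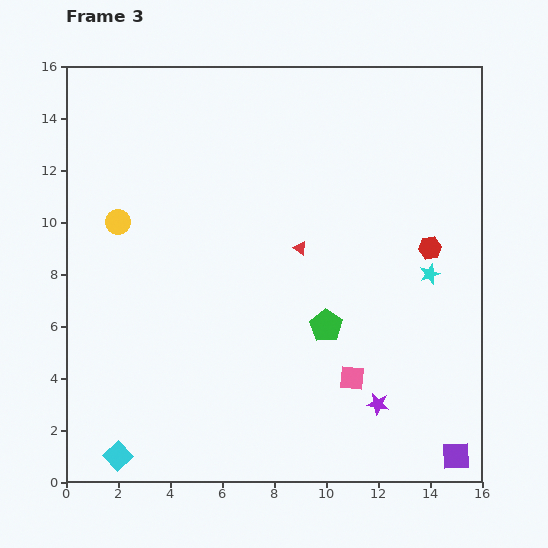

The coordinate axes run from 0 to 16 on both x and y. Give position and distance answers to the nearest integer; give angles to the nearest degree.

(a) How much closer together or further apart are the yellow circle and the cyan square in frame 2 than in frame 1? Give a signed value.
+1

Distance in frame 1: 6. Distance in frame 2: 7.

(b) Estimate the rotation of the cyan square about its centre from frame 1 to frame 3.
37° counter-clockwise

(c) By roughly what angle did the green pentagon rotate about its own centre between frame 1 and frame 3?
31° counter-clockwise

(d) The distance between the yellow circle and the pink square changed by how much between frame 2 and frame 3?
+4

Distance in frame 2: 7. Distance in frame 3: 11.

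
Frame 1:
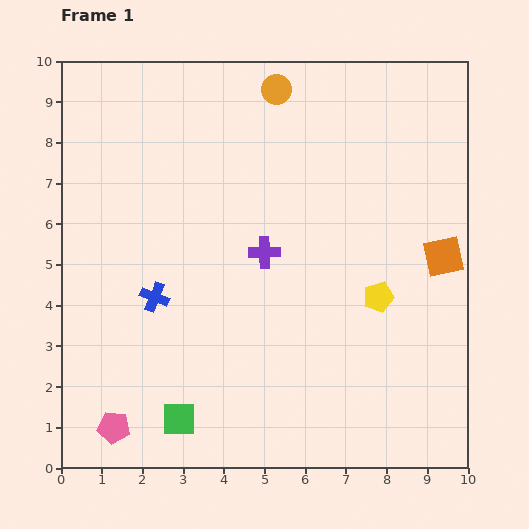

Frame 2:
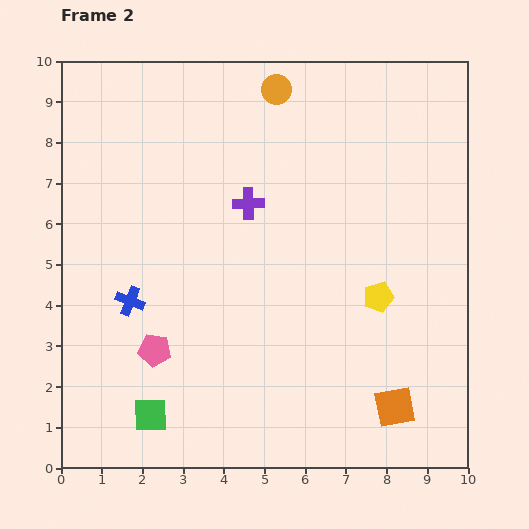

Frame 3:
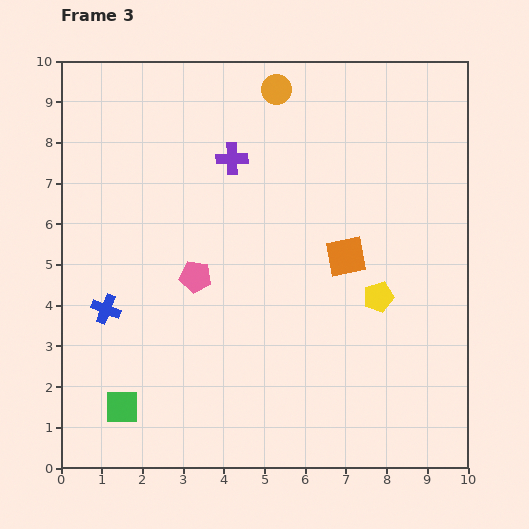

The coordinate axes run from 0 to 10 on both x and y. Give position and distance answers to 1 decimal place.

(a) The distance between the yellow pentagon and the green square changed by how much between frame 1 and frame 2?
+0.6

Distance in frame 1: 5.7. Distance in frame 2: 6.3.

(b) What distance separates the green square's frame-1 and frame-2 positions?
0.7

The green square moved from (2.9, 1.2) to (2.2, 1.3), a distance of √(0.7² + 0.1²) ≈ 0.7.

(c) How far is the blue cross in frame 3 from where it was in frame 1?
1.2

The blue cross moved from (2.3, 4.2) to (1.1, 3.9), a distance of √(1.2² + 0.3²) ≈ 1.2.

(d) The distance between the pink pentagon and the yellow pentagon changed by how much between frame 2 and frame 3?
-1.2

Distance in frame 2: 5.7. Distance in frame 3: 4.5.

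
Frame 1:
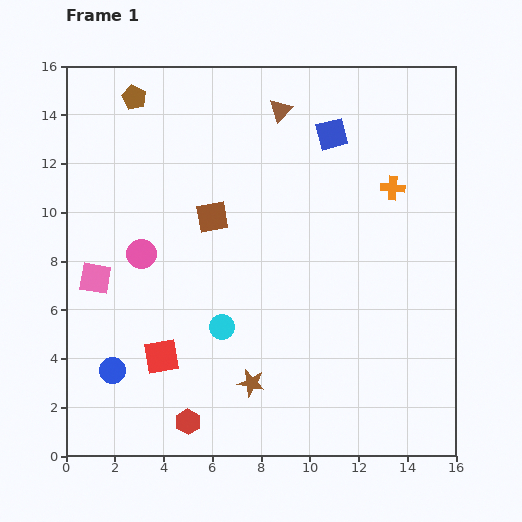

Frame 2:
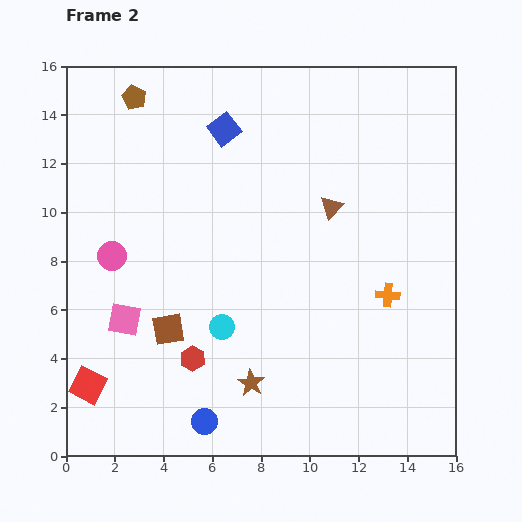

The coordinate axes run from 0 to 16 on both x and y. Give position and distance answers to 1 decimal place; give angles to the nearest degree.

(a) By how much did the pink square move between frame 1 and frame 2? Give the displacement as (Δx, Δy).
(1.2, -1.7)

The pink square was at (1.2, 7.3) in frame 1 and (2.4, 5.6) in frame 2.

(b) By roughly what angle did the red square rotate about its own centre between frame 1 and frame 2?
37° clockwise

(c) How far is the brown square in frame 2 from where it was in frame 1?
4.9

The brown square moved from (6.0, 9.8) to (4.2, 5.2), a distance of √(1.8² + 4.6²) ≈ 4.9.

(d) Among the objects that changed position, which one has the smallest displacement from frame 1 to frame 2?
the pink circle

(moved 1.2)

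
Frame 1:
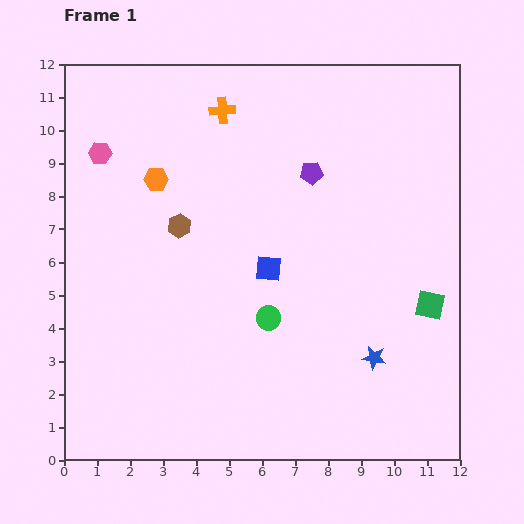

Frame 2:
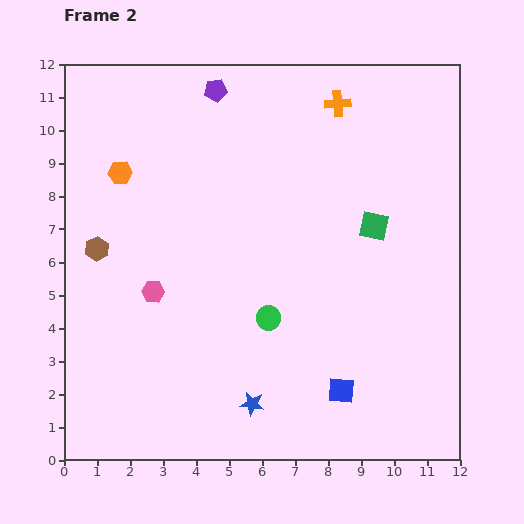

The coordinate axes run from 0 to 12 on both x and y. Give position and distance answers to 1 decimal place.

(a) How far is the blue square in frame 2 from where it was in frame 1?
4.3

The blue square moved from (6.2, 5.8) to (8.4, 2.1), a distance of √(2.2² + 3.7²) ≈ 4.3.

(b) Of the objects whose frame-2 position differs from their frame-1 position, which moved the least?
the orange hexagon

(moved 1.1)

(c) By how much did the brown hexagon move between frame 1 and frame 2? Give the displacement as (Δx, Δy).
(-2.5, -0.7)

The brown hexagon was at (3.5, 7.1) in frame 1 and (1.0, 6.4) in frame 2.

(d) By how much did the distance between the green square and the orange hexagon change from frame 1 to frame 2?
-1.2

Distance in frame 1: 9.1. Distance in frame 2: 7.9.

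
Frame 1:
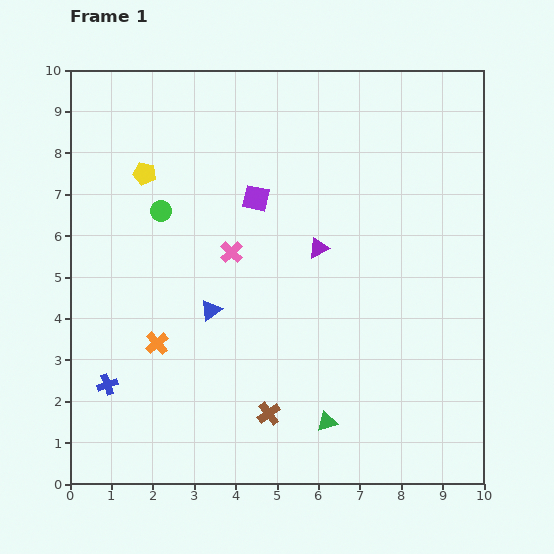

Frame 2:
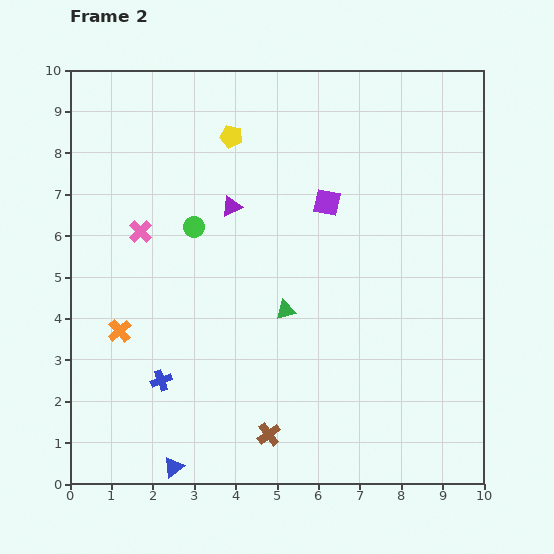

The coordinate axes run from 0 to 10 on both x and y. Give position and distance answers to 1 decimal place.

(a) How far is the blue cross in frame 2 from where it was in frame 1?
1.3

The blue cross moved from (0.9, 2.4) to (2.2, 2.5), a distance of √(1.3² + 0.1²) ≈ 1.3.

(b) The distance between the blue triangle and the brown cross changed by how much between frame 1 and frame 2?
-0.5

Distance in frame 1: 2.9. Distance in frame 2: 2.4.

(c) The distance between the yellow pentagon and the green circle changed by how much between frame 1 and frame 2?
+1.4

Distance in frame 1: 1.0. Distance in frame 2: 2.4.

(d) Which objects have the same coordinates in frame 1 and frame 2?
none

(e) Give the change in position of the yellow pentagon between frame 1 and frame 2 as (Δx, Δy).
(2.1, 0.9)

The yellow pentagon was at (1.8, 7.5) in frame 1 and (3.9, 8.4) in frame 2.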